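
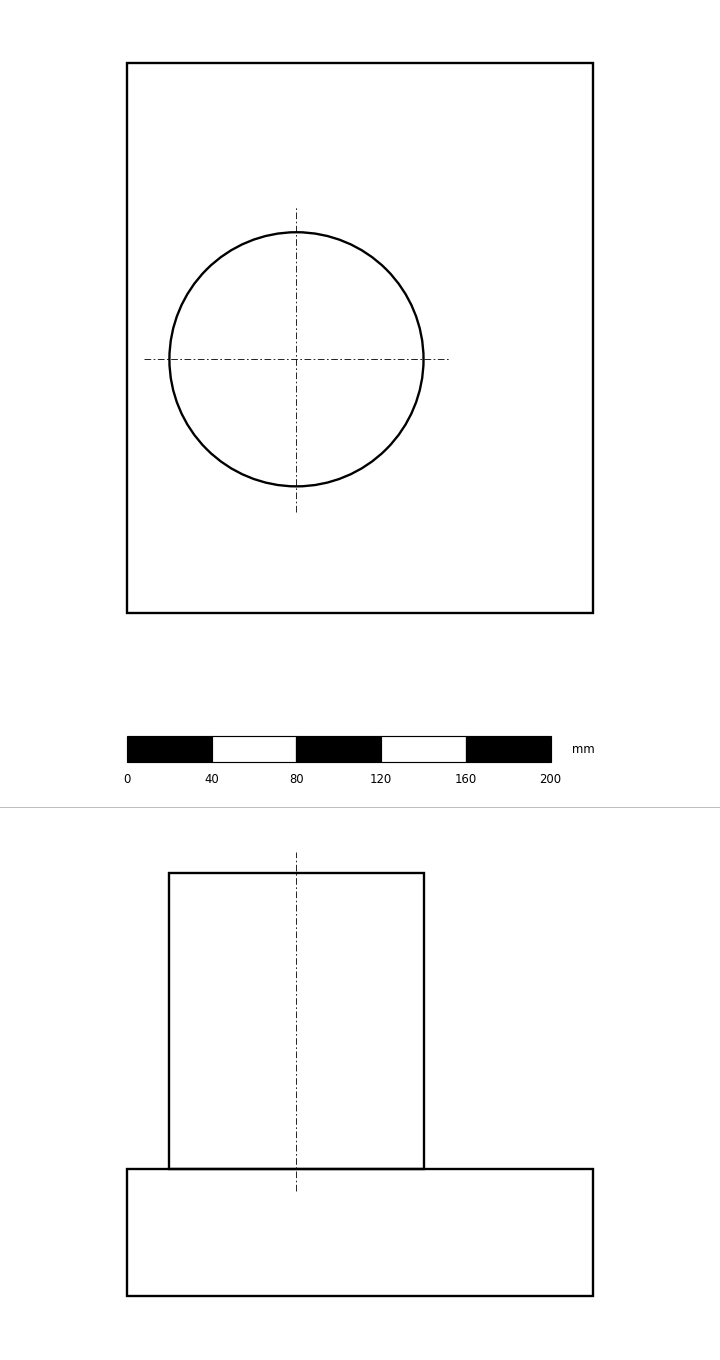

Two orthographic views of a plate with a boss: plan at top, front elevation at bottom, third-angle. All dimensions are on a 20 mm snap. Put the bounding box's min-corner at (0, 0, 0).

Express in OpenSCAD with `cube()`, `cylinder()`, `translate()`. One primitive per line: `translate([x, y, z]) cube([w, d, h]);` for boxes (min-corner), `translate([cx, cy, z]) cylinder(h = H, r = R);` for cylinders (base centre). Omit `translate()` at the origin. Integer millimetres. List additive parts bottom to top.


cube([220, 260, 60]);
translate([80, 120, 60]) cylinder(h = 140, r = 60);


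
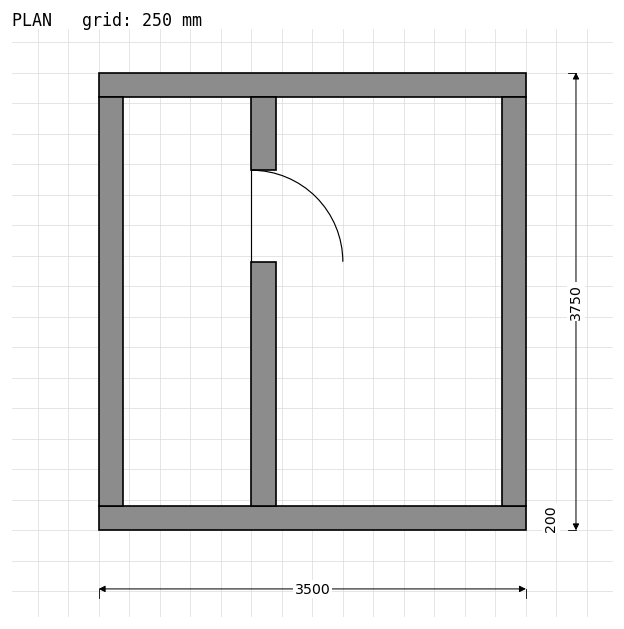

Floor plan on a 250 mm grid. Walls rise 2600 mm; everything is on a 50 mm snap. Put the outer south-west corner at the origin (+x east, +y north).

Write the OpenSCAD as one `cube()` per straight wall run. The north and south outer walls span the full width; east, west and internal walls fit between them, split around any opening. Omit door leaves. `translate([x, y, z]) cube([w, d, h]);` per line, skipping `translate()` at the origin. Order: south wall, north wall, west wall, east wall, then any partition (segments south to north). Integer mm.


cube([3500, 200, 2600]);
translate([0, 3550, 0]) cube([3500, 200, 2600]);
translate([0, 200, 0]) cube([200, 3350, 2600]);
translate([3300, 200, 0]) cube([200, 3350, 2600]);
translate([1250, 200, 0]) cube([200, 2000, 2600]);
translate([1250, 2950, 0]) cube([200, 600, 2600]);


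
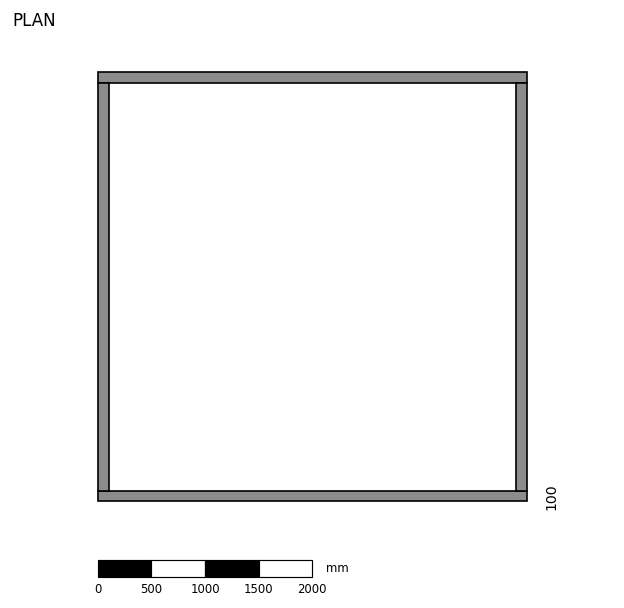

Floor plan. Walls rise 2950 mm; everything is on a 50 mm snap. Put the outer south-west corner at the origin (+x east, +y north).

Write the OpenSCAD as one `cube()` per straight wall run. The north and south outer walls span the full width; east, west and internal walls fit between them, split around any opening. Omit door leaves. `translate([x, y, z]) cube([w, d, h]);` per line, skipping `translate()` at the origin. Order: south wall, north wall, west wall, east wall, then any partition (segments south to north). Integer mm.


cube([4000, 100, 2950]);
translate([0, 3900, 0]) cube([4000, 100, 2950]);
translate([0, 100, 0]) cube([100, 3800, 2950]);
translate([3900, 100, 0]) cube([100, 3800, 2950]);


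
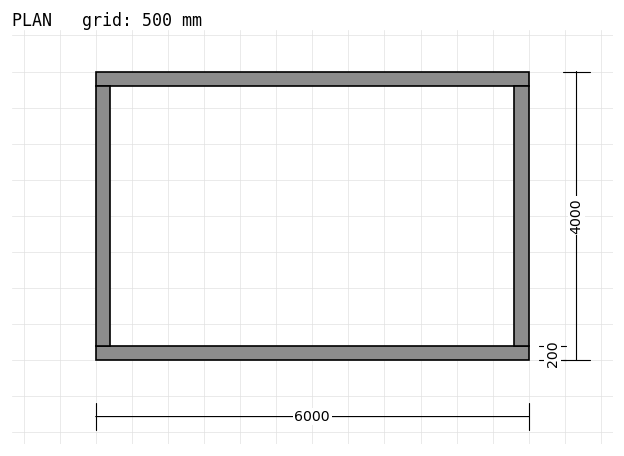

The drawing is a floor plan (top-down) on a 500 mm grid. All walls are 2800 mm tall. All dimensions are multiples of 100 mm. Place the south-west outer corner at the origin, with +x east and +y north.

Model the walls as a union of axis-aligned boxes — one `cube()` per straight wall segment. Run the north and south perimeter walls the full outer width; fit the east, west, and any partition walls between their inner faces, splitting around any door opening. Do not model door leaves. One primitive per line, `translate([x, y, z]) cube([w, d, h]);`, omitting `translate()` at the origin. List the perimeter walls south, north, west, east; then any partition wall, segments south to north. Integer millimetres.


cube([6000, 200, 2800]);
translate([0, 3800, 0]) cube([6000, 200, 2800]);
translate([0, 200, 0]) cube([200, 3600, 2800]);
translate([5800, 200, 0]) cube([200, 3600, 2800]);


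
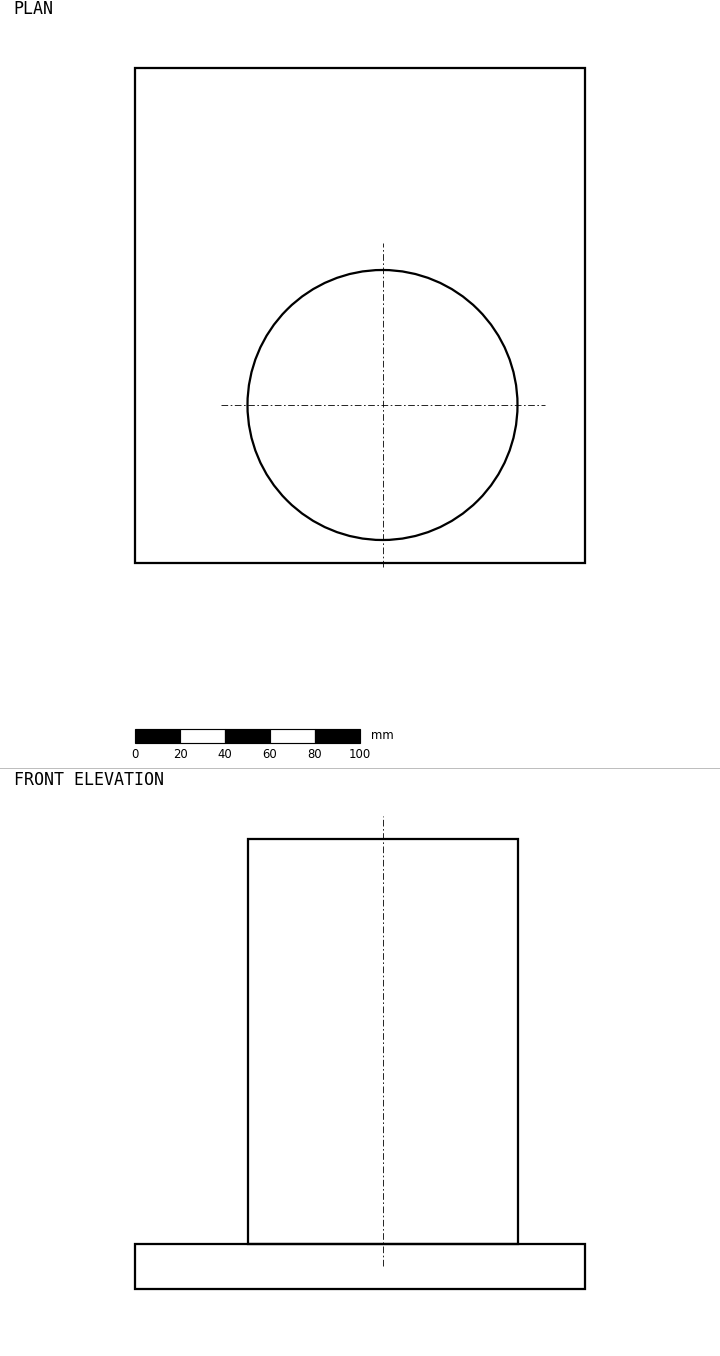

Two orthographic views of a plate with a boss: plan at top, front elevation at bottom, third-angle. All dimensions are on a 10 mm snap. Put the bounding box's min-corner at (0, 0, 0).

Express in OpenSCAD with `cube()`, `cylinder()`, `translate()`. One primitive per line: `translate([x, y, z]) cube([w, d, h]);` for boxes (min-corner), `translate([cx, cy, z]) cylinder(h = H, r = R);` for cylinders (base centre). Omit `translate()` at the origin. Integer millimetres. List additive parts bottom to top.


cube([200, 220, 20]);
translate([110, 70, 20]) cylinder(h = 180, r = 60);


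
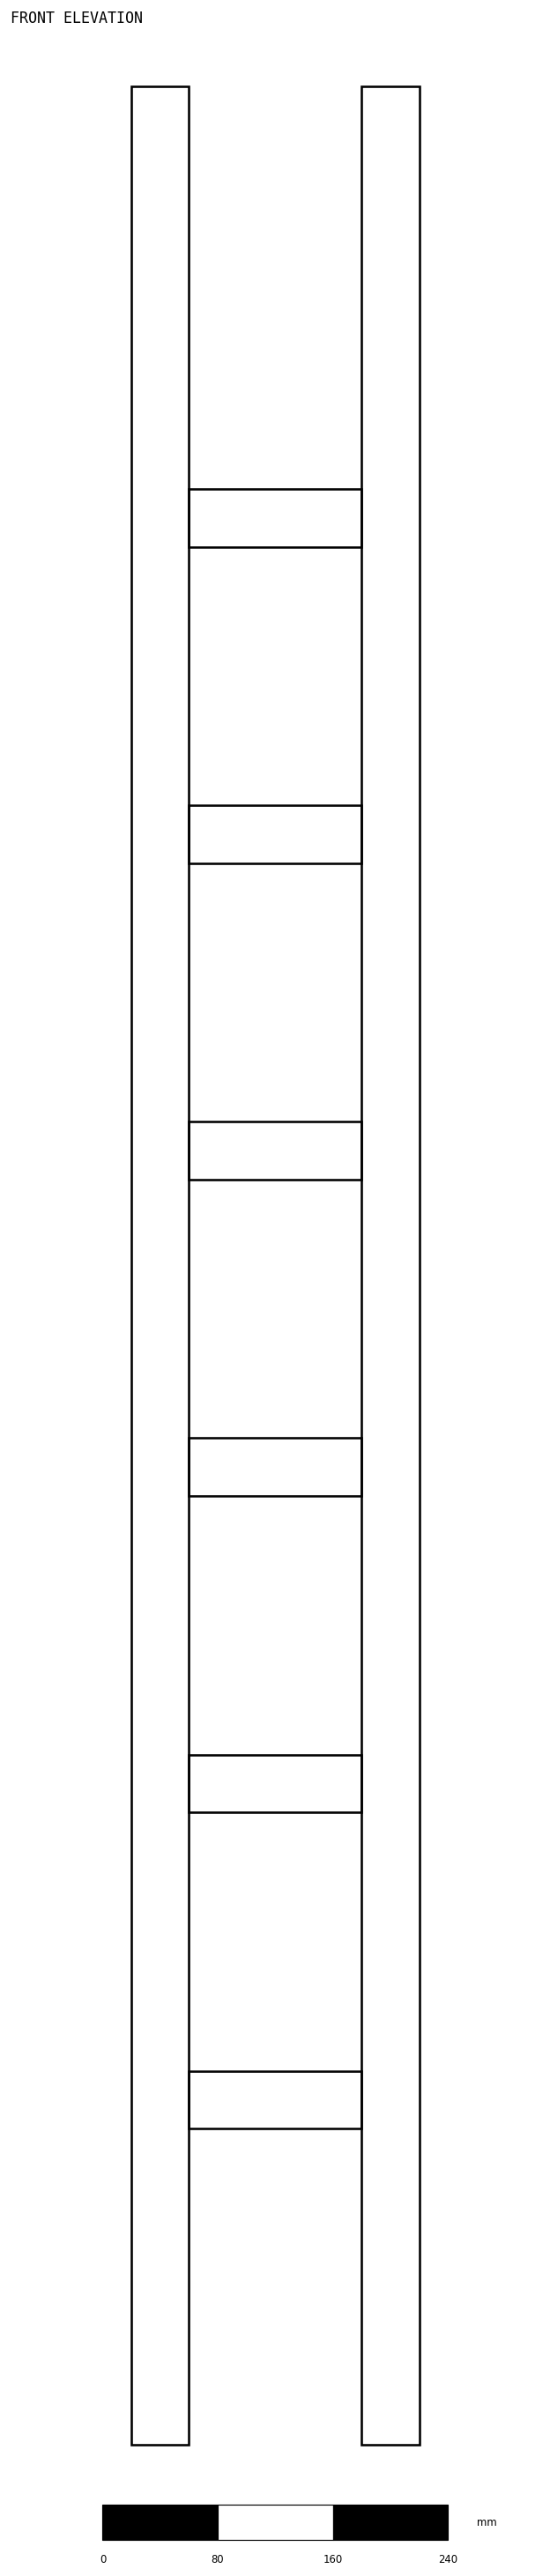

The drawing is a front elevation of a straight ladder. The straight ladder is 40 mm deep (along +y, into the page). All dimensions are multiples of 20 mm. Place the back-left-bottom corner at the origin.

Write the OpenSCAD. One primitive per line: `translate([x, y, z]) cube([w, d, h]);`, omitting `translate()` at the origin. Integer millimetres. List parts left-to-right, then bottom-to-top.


cube([40, 40, 1640]);
translate([40, 0, 220]) cube([120, 40, 40]);
translate([40, 0, 440]) cube([120, 40, 40]);
translate([40, 0, 660]) cube([120, 40, 40]);
translate([40, 0, 880]) cube([120, 40, 40]);
translate([40, 0, 1100]) cube([120, 40, 40]);
translate([40, 0, 1320]) cube([120, 40, 40]);
translate([160, 0, 0]) cube([40, 40, 1640]);


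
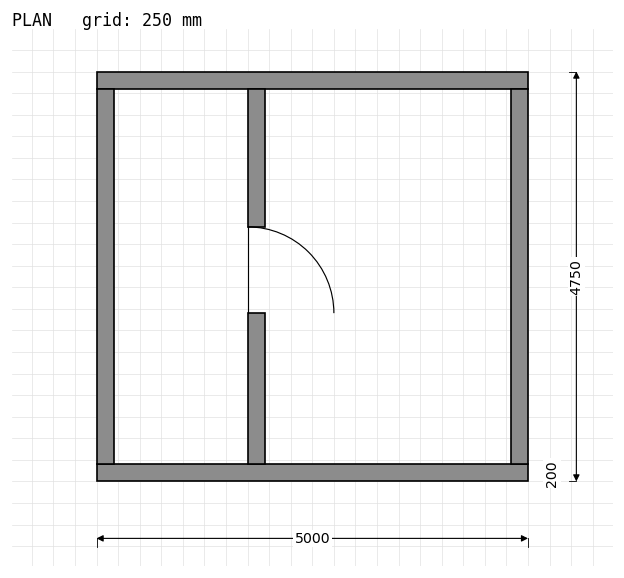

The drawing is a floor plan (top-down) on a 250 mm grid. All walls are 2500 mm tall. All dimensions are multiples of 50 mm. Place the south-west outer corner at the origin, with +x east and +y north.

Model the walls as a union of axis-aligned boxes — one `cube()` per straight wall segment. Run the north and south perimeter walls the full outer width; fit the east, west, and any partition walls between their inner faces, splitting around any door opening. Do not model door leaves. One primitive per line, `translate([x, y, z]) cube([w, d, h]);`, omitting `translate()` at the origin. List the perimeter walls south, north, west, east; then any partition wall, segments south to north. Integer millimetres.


cube([5000, 200, 2500]);
translate([0, 4550, 0]) cube([5000, 200, 2500]);
translate([0, 200, 0]) cube([200, 4350, 2500]);
translate([4800, 200, 0]) cube([200, 4350, 2500]);
translate([1750, 200, 0]) cube([200, 1750, 2500]);
translate([1750, 2950, 0]) cube([200, 1600, 2500]);


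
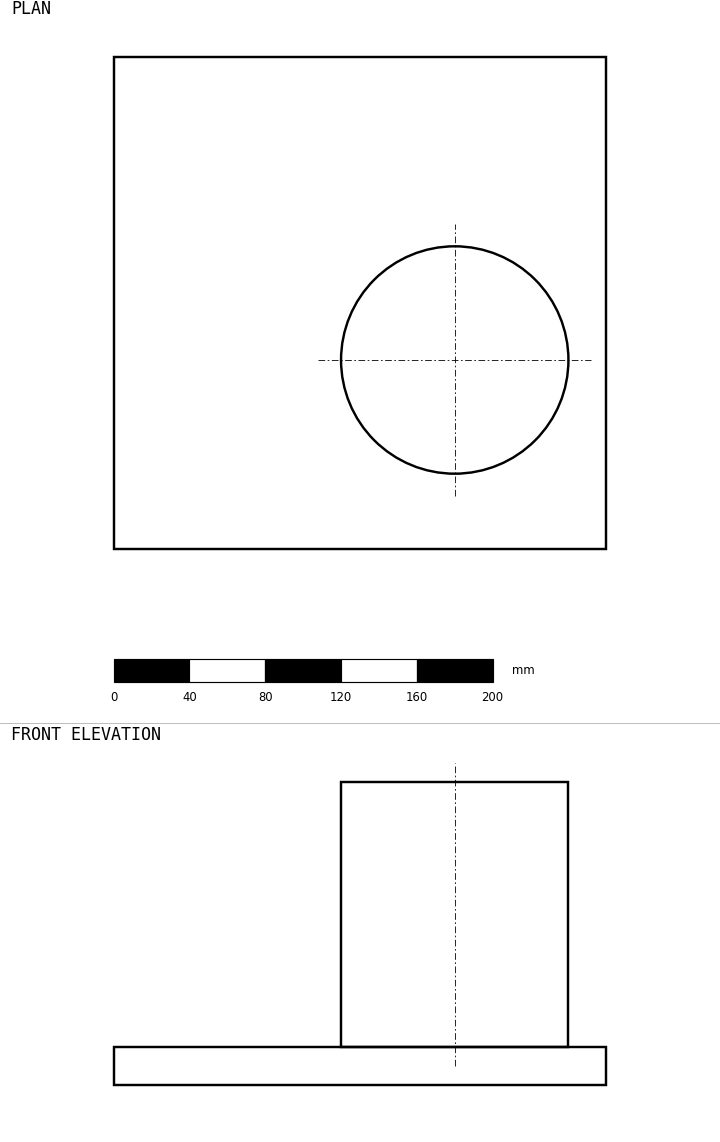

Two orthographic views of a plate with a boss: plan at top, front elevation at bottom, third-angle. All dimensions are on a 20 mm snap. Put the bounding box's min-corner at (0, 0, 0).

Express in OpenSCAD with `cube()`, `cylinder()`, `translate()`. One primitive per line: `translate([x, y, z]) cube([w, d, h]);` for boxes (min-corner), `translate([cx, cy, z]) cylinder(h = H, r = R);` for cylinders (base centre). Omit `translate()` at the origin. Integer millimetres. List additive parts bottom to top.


cube([260, 260, 20]);
translate([180, 100, 20]) cylinder(h = 140, r = 60);


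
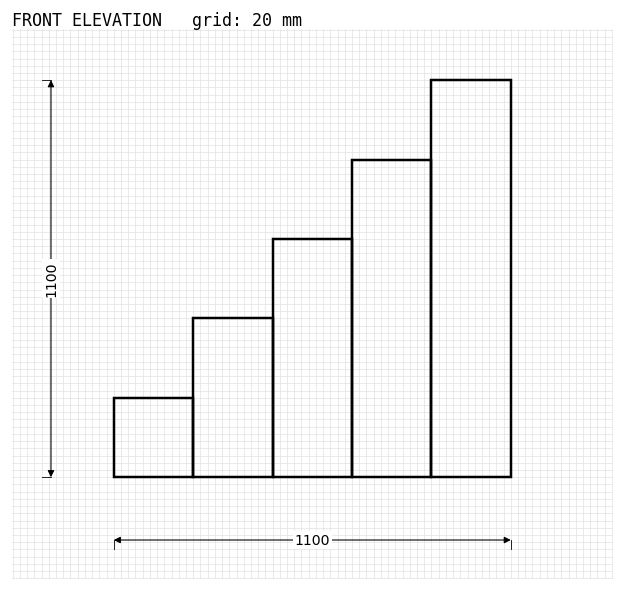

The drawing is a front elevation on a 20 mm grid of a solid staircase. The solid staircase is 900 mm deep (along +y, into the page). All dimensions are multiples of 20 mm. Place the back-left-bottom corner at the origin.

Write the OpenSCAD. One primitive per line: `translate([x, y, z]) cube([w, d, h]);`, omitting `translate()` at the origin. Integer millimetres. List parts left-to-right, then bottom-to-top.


cube([220, 900, 220]);
translate([220, 0, 0]) cube([220, 900, 440]);
translate([440, 0, 0]) cube([220, 900, 660]);
translate([660, 0, 0]) cube([220, 900, 880]);
translate([880, 0, 0]) cube([220, 900, 1100]);


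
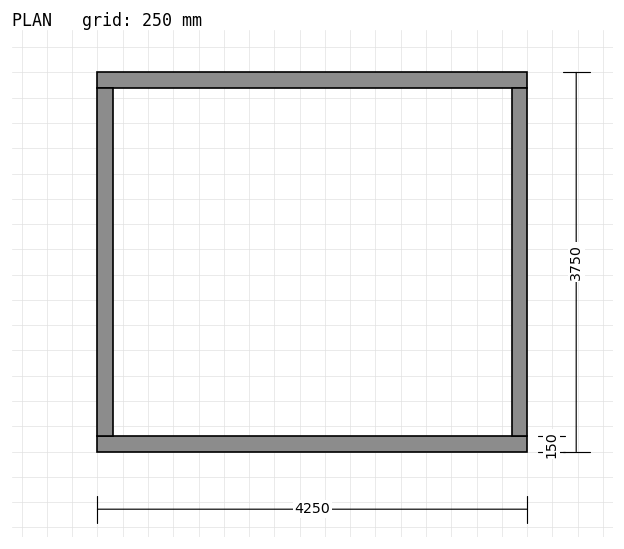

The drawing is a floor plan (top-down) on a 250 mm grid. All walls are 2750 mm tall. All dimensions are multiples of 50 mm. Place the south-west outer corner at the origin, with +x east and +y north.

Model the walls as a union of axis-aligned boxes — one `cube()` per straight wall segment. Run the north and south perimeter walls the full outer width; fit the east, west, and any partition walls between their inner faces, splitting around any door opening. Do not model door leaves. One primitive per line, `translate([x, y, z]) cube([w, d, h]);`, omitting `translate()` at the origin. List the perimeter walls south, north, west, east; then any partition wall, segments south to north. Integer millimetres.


cube([4250, 150, 2750]);
translate([0, 3600, 0]) cube([4250, 150, 2750]);
translate([0, 150, 0]) cube([150, 3450, 2750]);
translate([4100, 150, 0]) cube([150, 3450, 2750]);


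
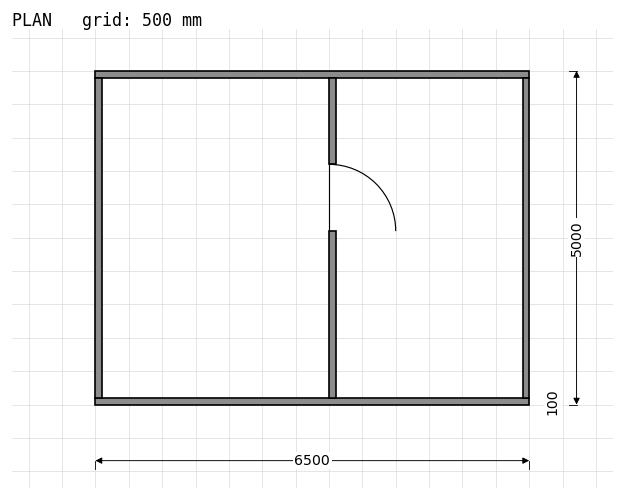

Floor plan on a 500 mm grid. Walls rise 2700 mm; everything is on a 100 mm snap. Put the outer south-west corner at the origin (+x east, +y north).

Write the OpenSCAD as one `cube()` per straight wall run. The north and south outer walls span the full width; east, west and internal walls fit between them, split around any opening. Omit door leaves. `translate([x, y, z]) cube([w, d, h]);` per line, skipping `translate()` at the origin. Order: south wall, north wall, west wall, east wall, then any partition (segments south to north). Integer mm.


cube([6500, 100, 2700]);
translate([0, 4900, 0]) cube([6500, 100, 2700]);
translate([0, 100, 0]) cube([100, 4800, 2700]);
translate([6400, 100, 0]) cube([100, 4800, 2700]);
translate([3500, 100, 0]) cube([100, 2500, 2700]);
translate([3500, 3600, 0]) cube([100, 1300, 2700]);


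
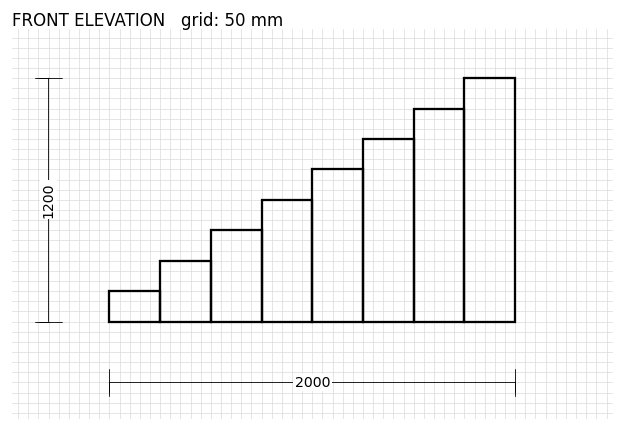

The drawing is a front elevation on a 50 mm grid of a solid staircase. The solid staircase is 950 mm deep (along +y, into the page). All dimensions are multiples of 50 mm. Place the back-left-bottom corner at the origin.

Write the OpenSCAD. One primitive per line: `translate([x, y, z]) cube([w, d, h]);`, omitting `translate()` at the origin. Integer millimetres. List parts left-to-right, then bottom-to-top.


cube([250, 950, 150]);
translate([250, 0, 0]) cube([250, 950, 300]);
translate([500, 0, 0]) cube([250, 950, 450]);
translate([750, 0, 0]) cube([250, 950, 600]);
translate([1000, 0, 0]) cube([250, 950, 750]);
translate([1250, 0, 0]) cube([250, 950, 900]);
translate([1500, 0, 0]) cube([250, 950, 1050]);
translate([1750, 0, 0]) cube([250, 950, 1200]);


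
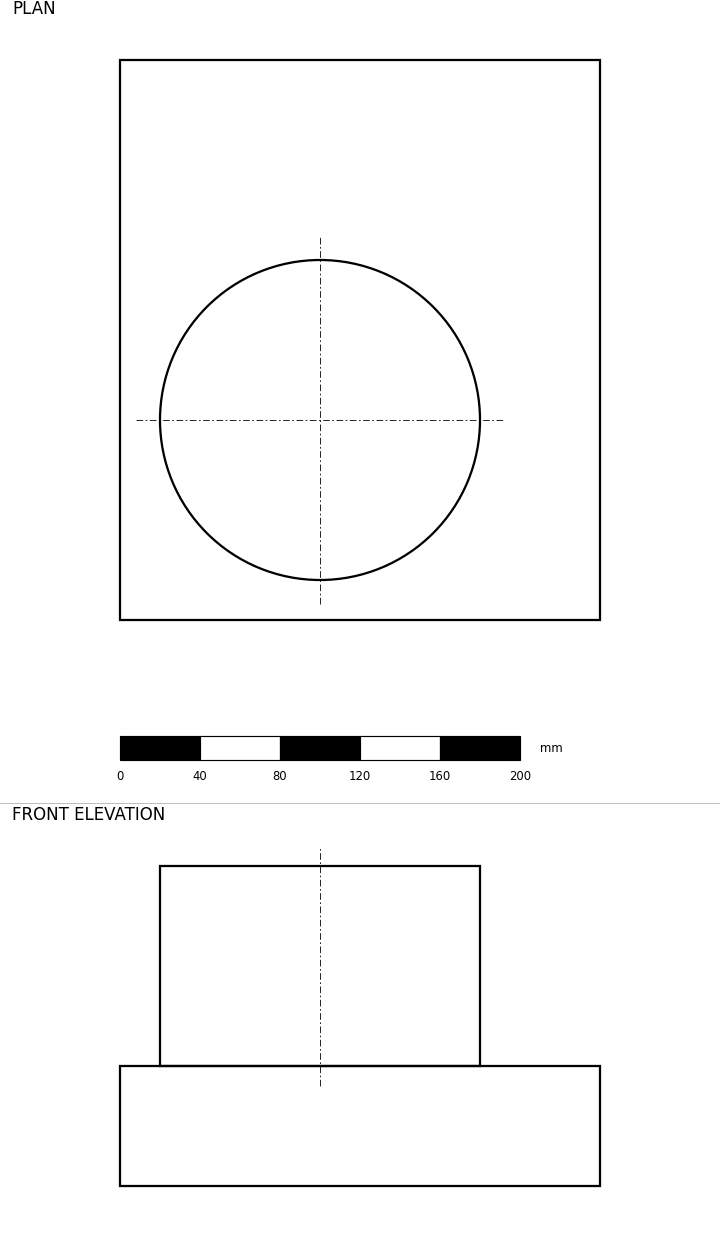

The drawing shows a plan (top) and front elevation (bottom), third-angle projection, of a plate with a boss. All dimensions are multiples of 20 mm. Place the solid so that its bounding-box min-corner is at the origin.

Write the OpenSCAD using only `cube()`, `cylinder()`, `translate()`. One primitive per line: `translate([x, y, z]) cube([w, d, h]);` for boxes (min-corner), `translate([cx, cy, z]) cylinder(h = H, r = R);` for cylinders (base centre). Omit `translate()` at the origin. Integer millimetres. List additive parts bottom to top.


cube([240, 280, 60]);
translate([100, 100, 60]) cylinder(h = 100, r = 80);


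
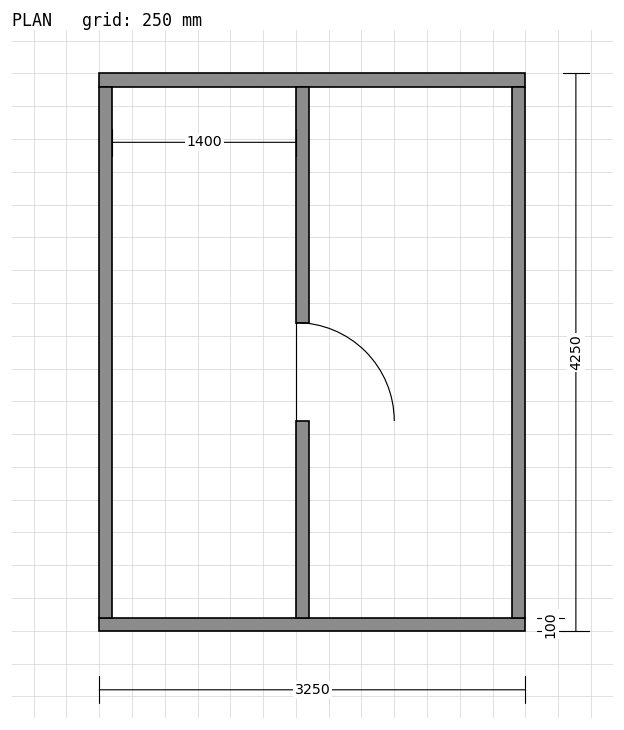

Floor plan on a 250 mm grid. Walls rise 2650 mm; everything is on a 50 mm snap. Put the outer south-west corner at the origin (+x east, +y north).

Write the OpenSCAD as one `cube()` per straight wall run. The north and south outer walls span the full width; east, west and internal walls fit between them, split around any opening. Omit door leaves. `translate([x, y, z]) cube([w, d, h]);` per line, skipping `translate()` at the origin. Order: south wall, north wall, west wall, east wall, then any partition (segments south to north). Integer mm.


cube([3250, 100, 2650]);
translate([0, 4150, 0]) cube([3250, 100, 2650]);
translate([0, 100, 0]) cube([100, 4050, 2650]);
translate([3150, 100, 0]) cube([100, 4050, 2650]);
translate([1500, 100, 0]) cube([100, 1500, 2650]);
translate([1500, 2350, 0]) cube([100, 1800, 2650]);


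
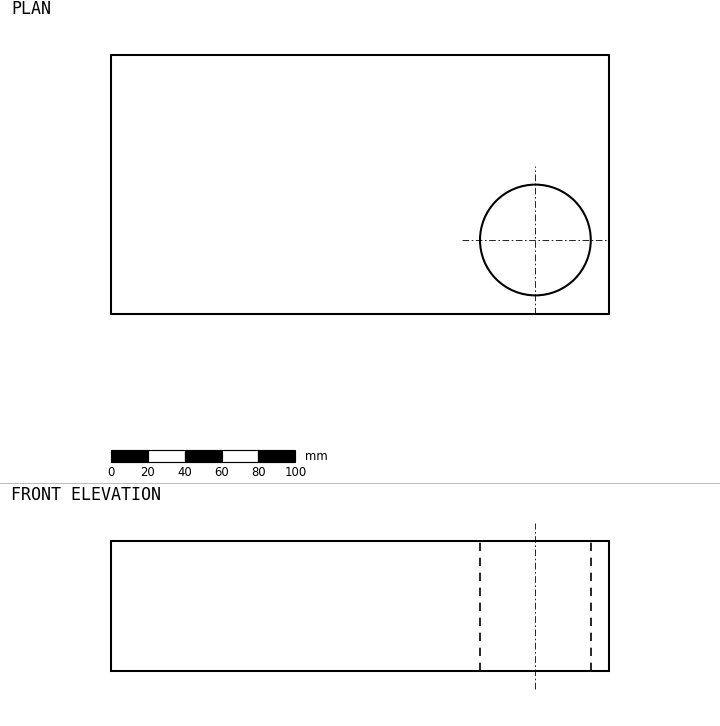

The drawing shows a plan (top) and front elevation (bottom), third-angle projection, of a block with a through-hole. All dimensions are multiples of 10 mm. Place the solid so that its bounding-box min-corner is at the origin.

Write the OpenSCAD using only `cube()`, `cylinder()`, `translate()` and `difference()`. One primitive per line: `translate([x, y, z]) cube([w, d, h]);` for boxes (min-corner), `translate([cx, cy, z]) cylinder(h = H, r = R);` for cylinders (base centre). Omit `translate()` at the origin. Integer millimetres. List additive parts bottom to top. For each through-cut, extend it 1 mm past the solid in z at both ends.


difference() {
  cube([270, 140, 70]);
  translate([230, 40, -1]) cylinder(h = 72, r = 30);
}


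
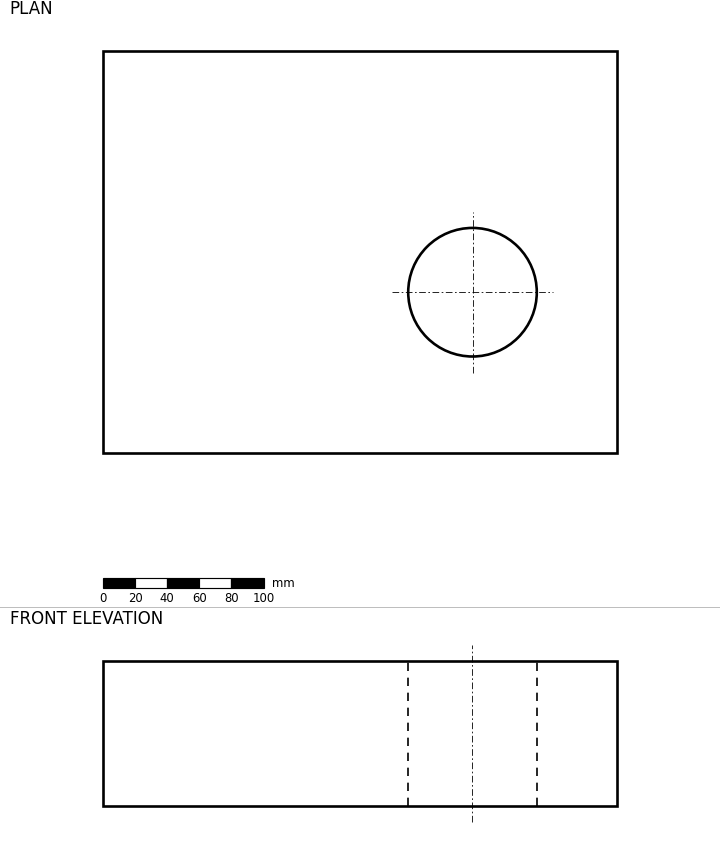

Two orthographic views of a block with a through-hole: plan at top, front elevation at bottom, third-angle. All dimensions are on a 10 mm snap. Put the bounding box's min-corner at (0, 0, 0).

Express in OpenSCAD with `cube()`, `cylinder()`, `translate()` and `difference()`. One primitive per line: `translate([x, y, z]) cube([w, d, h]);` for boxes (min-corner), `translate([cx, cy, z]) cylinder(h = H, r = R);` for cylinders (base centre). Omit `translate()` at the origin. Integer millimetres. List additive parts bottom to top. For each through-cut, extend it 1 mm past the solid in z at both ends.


difference() {
  cube([320, 250, 90]);
  translate([230, 100, -1]) cylinder(h = 92, r = 40);
}


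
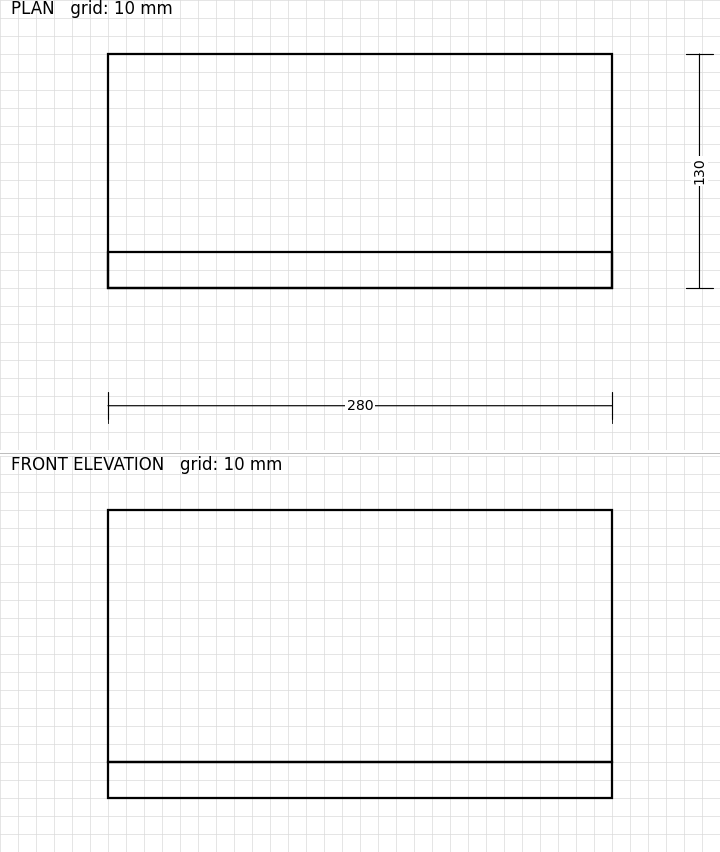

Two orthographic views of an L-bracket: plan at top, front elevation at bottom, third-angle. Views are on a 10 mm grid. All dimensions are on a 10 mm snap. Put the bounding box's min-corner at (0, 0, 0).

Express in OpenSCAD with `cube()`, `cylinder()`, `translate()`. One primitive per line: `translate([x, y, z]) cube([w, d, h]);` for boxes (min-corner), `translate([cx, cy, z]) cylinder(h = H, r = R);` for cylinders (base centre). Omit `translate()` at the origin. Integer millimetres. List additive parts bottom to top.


cube([280, 130, 20]);
translate([0, 0, 20]) cube([280, 20, 140]);


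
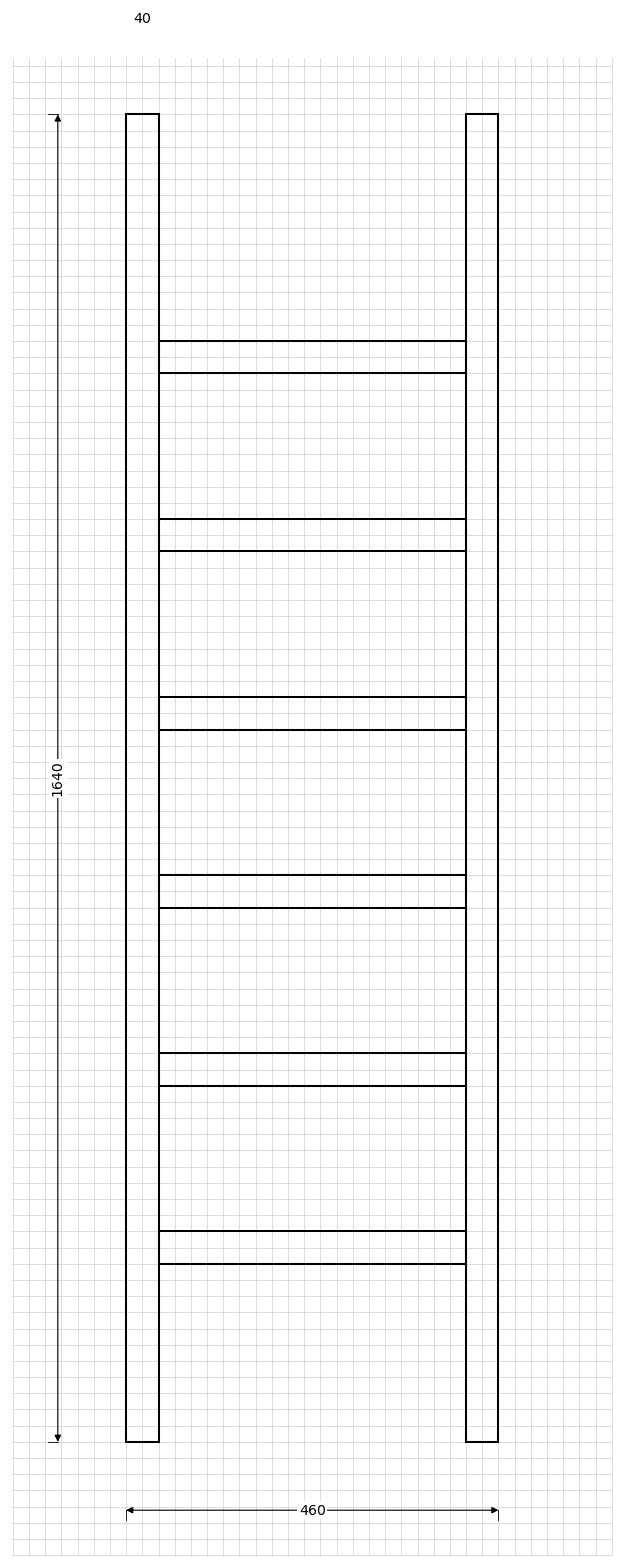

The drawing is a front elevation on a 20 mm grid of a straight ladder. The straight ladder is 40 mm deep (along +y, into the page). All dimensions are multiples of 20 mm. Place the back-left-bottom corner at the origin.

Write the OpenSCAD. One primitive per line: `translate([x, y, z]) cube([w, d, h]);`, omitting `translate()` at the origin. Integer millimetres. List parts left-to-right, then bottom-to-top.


cube([40, 40, 1640]);
translate([40, 0, 220]) cube([380, 40, 40]);
translate([40, 0, 440]) cube([380, 40, 40]);
translate([40, 0, 660]) cube([380, 40, 40]);
translate([40, 0, 880]) cube([380, 40, 40]);
translate([40, 0, 1100]) cube([380, 40, 40]);
translate([40, 0, 1320]) cube([380, 40, 40]);
translate([420, 0, 0]) cube([40, 40, 1640]);


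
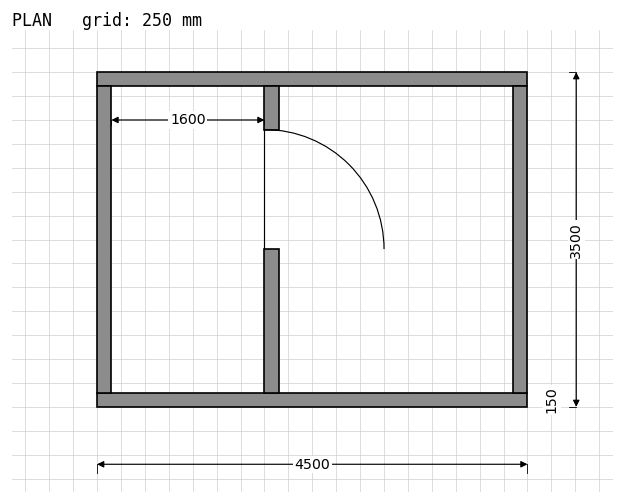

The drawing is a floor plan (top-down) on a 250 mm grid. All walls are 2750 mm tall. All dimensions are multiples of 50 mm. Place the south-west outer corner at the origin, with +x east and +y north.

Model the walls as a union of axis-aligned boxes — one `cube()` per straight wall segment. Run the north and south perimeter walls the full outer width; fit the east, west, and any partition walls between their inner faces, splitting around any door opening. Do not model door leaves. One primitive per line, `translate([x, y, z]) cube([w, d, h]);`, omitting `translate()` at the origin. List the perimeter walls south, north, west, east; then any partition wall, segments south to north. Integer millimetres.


cube([4500, 150, 2750]);
translate([0, 3350, 0]) cube([4500, 150, 2750]);
translate([0, 150, 0]) cube([150, 3200, 2750]);
translate([4350, 150, 0]) cube([150, 3200, 2750]);
translate([1750, 150, 0]) cube([150, 1500, 2750]);
translate([1750, 2900, 0]) cube([150, 450, 2750]);


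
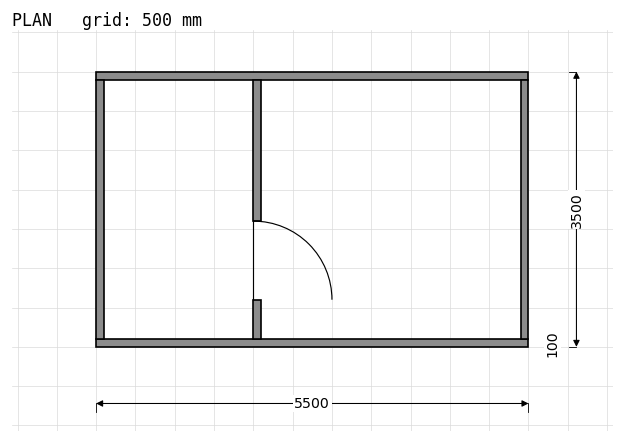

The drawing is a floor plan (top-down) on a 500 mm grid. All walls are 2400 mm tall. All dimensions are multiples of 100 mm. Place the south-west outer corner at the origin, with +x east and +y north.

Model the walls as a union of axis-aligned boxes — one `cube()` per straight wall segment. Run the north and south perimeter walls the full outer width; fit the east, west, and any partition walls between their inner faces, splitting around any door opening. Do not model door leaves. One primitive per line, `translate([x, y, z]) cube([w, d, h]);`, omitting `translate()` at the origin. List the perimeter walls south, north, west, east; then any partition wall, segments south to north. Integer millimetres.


cube([5500, 100, 2400]);
translate([0, 3400, 0]) cube([5500, 100, 2400]);
translate([0, 100, 0]) cube([100, 3300, 2400]);
translate([5400, 100, 0]) cube([100, 3300, 2400]);
translate([2000, 100, 0]) cube([100, 500, 2400]);
translate([2000, 1600, 0]) cube([100, 1800, 2400]);


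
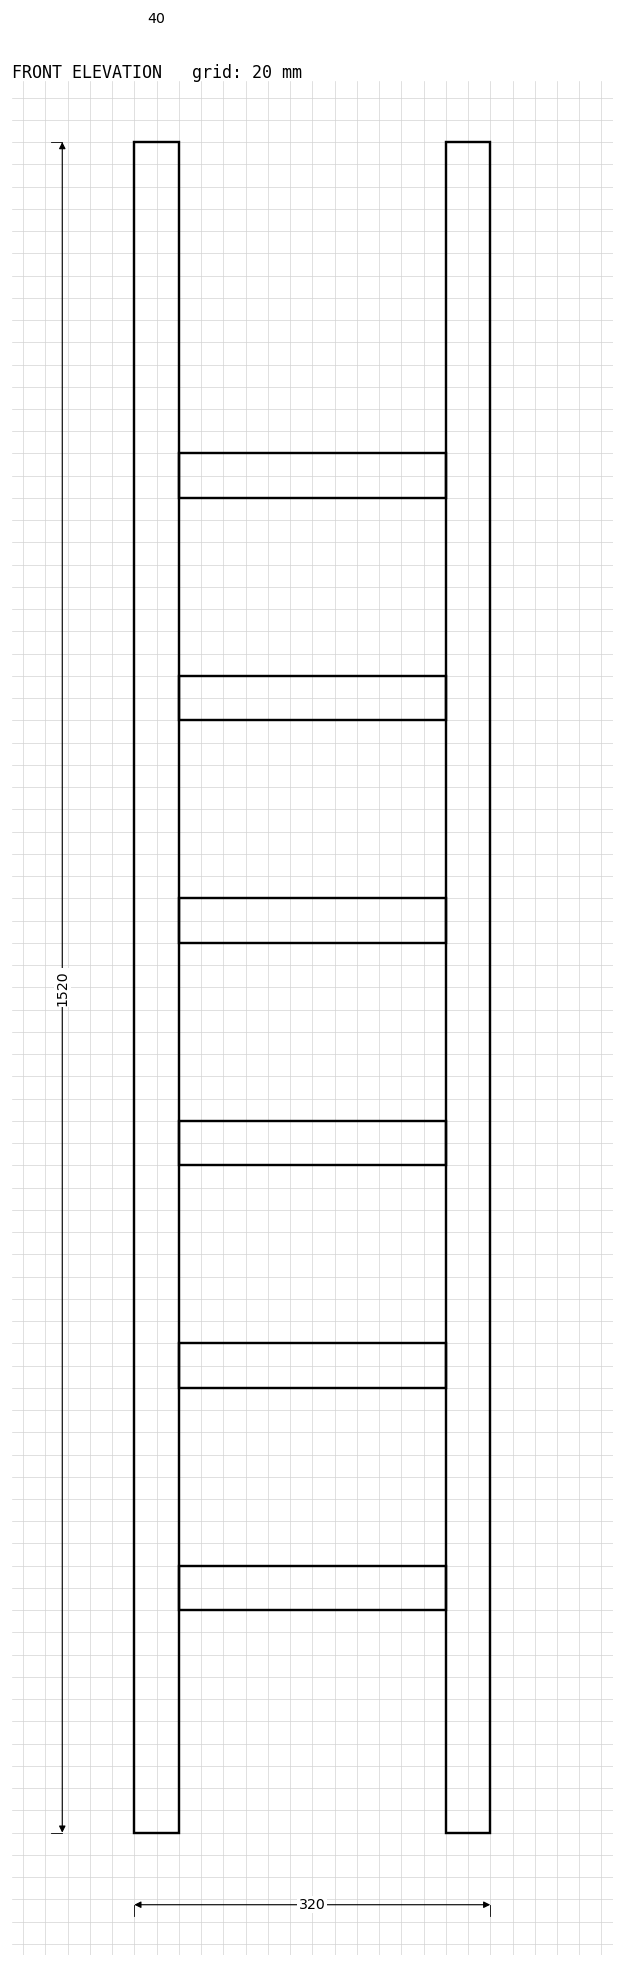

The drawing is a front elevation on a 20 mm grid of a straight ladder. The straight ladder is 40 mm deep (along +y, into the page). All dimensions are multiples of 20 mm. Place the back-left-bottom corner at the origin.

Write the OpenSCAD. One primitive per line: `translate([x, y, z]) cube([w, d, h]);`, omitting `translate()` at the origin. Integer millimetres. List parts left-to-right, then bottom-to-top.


cube([40, 40, 1520]);
translate([40, 0, 200]) cube([240, 40, 40]);
translate([40, 0, 400]) cube([240, 40, 40]);
translate([40, 0, 600]) cube([240, 40, 40]);
translate([40, 0, 800]) cube([240, 40, 40]);
translate([40, 0, 1000]) cube([240, 40, 40]);
translate([40, 0, 1200]) cube([240, 40, 40]);
translate([280, 0, 0]) cube([40, 40, 1520]);


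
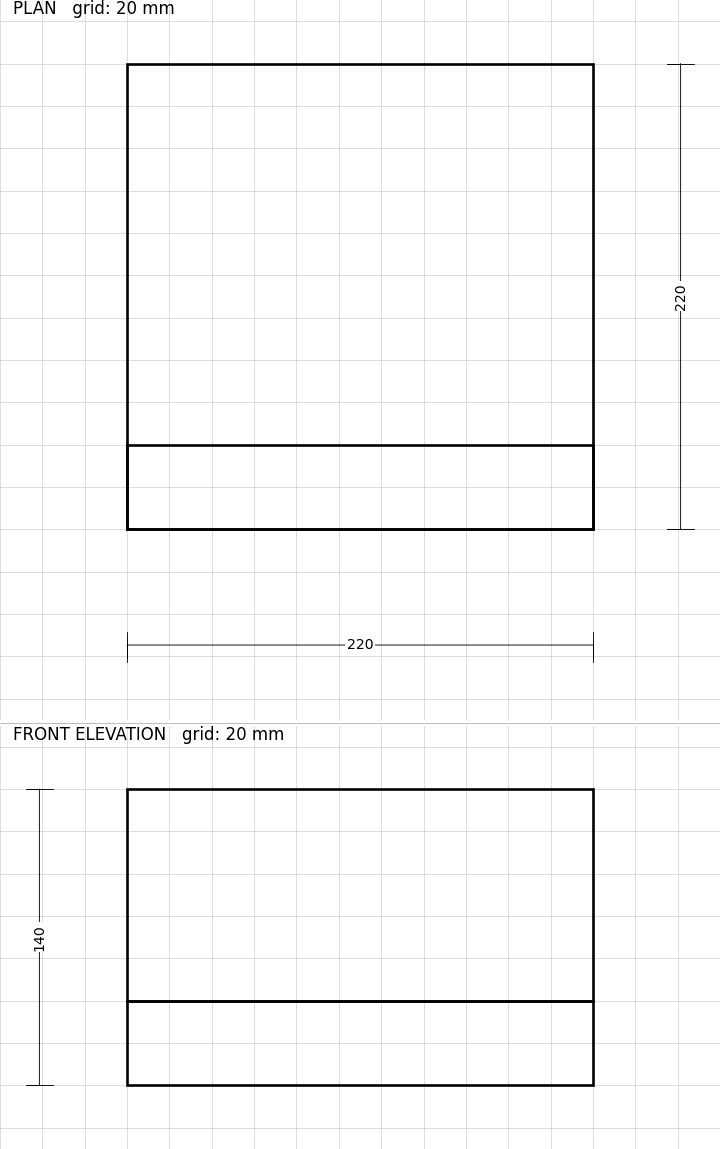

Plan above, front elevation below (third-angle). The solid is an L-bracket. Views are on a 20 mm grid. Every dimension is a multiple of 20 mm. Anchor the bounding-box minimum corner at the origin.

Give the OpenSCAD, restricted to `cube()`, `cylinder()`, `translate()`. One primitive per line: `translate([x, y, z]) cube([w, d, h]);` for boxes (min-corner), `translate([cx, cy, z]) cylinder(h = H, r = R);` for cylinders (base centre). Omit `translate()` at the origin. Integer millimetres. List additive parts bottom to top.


cube([220, 220, 40]);
translate([0, 0, 40]) cube([220, 40, 100]);


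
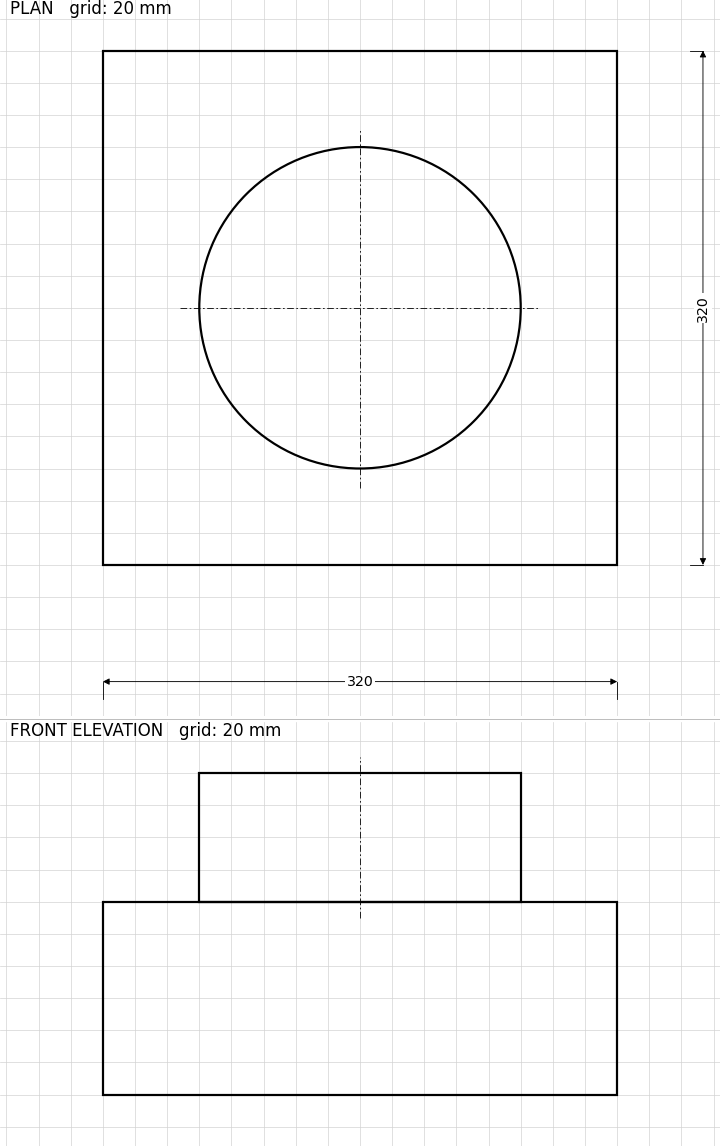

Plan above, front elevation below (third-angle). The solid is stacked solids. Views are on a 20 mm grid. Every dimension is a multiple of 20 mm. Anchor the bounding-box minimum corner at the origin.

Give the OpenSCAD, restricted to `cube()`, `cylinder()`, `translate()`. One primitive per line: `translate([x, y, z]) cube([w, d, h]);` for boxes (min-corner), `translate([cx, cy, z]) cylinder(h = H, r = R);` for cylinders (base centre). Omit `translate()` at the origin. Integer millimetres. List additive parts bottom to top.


cube([320, 320, 120]);
translate([160, 160, 120]) cylinder(h = 80, r = 100);


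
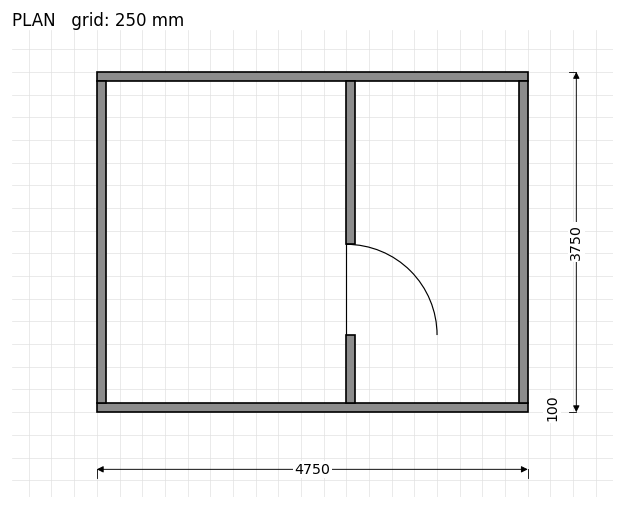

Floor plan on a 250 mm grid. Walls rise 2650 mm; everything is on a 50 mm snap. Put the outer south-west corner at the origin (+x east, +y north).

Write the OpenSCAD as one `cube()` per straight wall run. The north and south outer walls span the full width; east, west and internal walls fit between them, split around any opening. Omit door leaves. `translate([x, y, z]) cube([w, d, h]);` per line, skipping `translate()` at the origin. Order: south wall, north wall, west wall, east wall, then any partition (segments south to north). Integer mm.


cube([4750, 100, 2650]);
translate([0, 3650, 0]) cube([4750, 100, 2650]);
translate([0, 100, 0]) cube([100, 3550, 2650]);
translate([4650, 100, 0]) cube([100, 3550, 2650]);
translate([2750, 100, 0]) cube([100, 750, 2650]);
translate([2750, 1850, 0]) cube([100, 1800, 2650]);


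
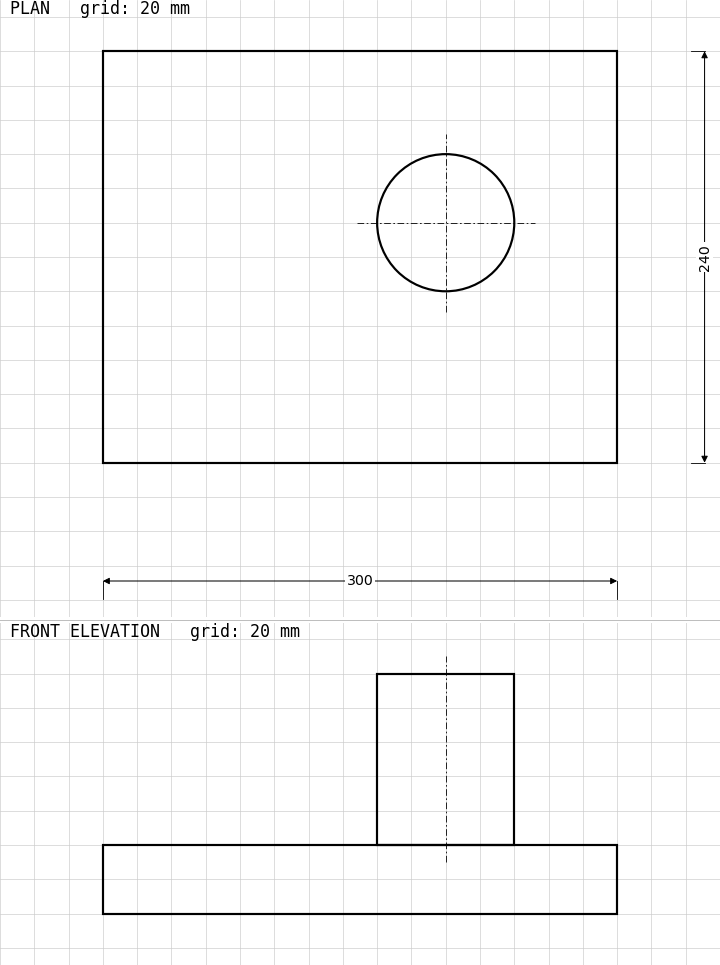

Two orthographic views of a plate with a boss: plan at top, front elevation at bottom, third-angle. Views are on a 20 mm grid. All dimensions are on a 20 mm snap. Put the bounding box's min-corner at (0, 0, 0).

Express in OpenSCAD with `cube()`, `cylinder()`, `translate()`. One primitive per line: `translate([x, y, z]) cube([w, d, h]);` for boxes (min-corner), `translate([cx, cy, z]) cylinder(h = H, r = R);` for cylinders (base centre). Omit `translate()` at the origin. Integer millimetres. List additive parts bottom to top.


cube([300, 240, 40]);
translate([200, 140, 40]) cylinder(h = 100, r = 40);


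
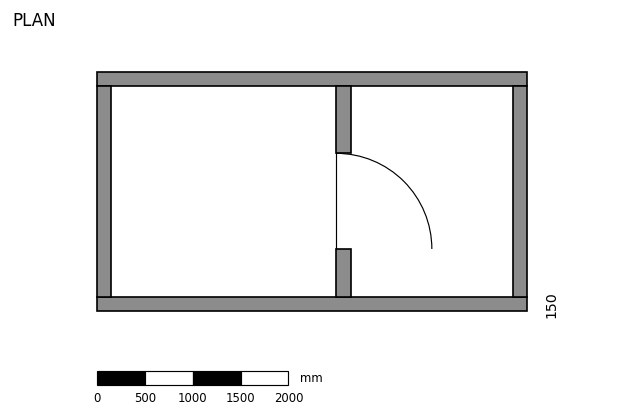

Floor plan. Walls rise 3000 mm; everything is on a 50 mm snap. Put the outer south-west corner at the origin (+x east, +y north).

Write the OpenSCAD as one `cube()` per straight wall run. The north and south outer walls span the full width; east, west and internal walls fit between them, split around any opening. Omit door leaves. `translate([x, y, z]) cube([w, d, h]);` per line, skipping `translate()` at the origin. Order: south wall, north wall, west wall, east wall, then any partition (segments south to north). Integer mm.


cube([4500, 150, 3000]);
translate([0, 2350, 0]) cube([4500, 150, 3000]);
translate([0, 150, 0]) cube([150, 2200, 3000]);
translate([4350, 150, 0]) cube([150, 2200, 3000]);
translate([2500, 150, 0]) cube([150, 500, 3000]);
translate([2500, 1650, 0]) cube([150, 700, 3000]);


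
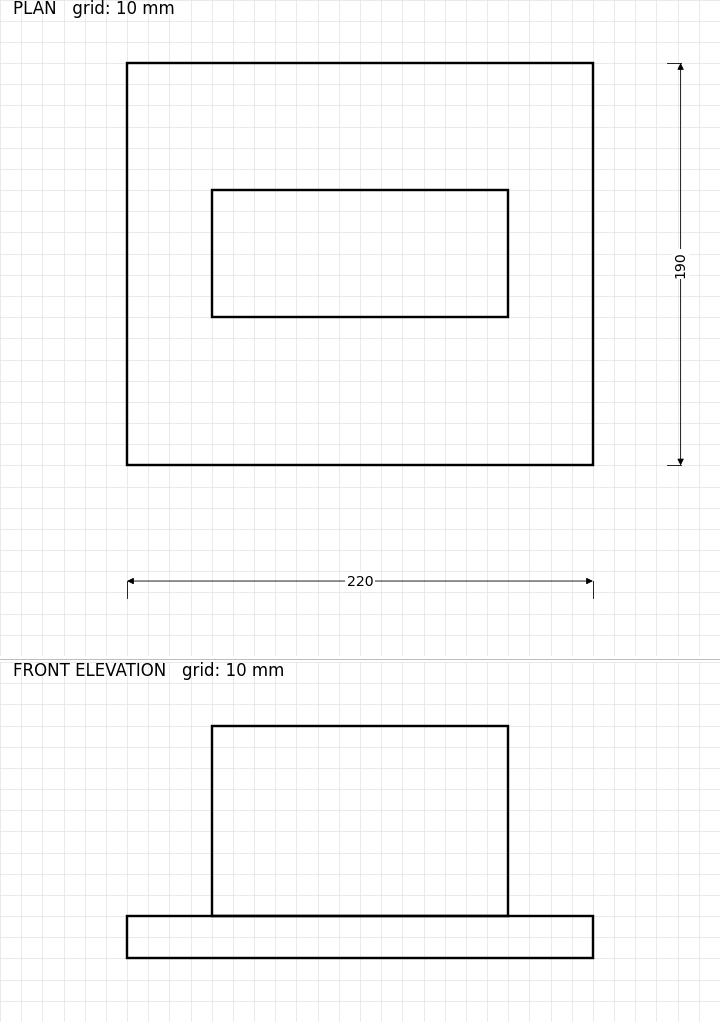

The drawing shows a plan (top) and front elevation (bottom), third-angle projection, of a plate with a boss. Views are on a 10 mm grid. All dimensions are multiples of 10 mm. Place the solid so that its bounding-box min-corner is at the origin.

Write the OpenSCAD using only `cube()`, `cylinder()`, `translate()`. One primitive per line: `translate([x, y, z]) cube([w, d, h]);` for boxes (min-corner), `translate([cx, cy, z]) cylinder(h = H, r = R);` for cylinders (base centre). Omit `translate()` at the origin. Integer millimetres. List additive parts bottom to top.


cube([220, 190, 20]);
translate([40, 70, 20]) cube([140, 60, 90]);


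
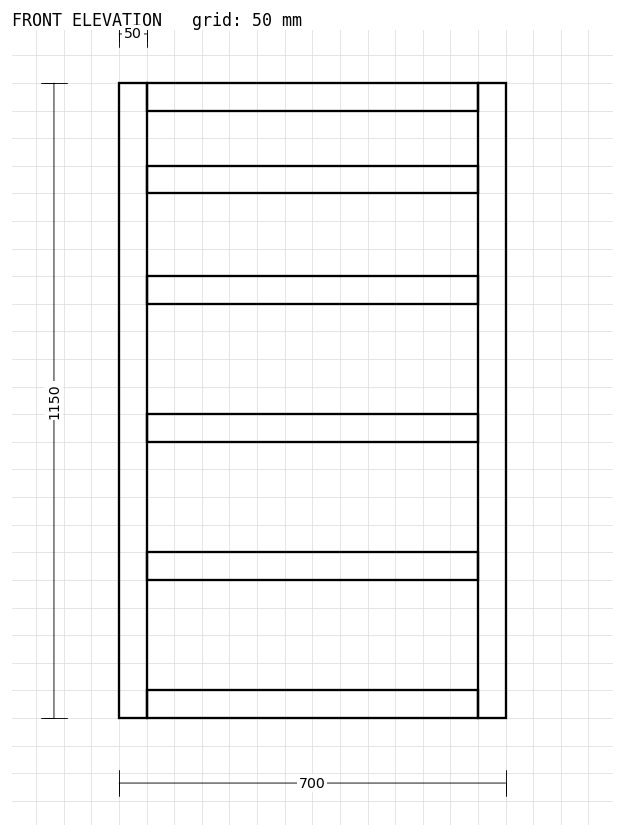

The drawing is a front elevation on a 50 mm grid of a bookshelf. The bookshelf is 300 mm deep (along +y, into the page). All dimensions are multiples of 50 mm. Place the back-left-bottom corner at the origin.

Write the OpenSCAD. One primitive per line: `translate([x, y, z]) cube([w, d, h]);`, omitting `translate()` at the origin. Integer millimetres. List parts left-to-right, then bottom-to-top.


cube([50, 300, 1150]);
translate([50, 0, 0]) cube([600, 300, 50]);
translate([50, 0, 250]) cube([600, 300, 50]);
translate([50, 0, 500]) cube([600, 300, 50]);
translate([50, 0, 750]) cube([600, 300, 50]);
translate([50, 0, 950]) cube([600, 300, 50]);
translate([50, 0, 1100]) cube([600, 300, 50]);
translate([650, 0, 0]) cube([50, 300, 1150]);


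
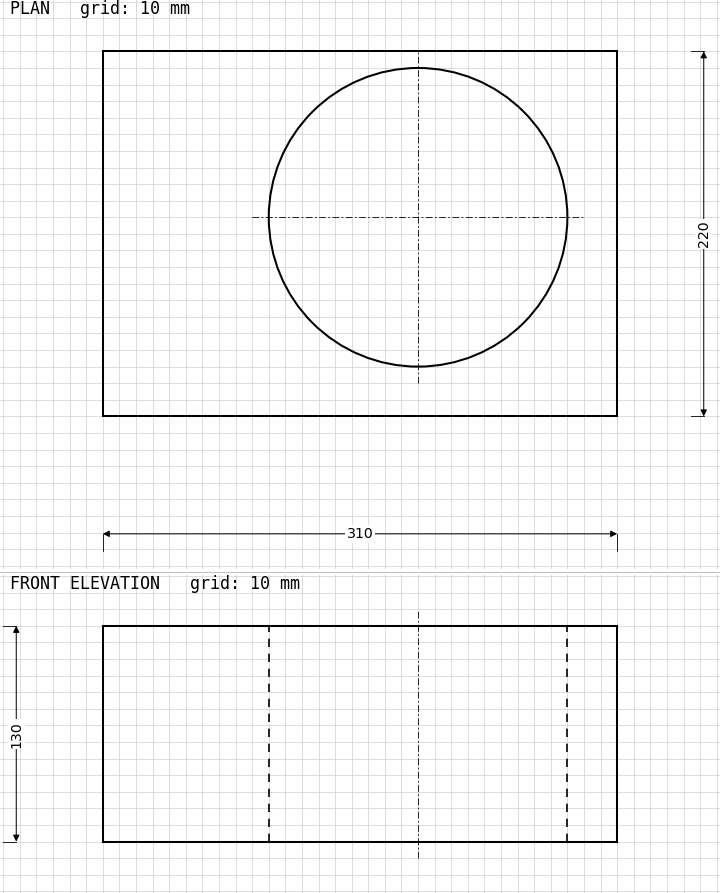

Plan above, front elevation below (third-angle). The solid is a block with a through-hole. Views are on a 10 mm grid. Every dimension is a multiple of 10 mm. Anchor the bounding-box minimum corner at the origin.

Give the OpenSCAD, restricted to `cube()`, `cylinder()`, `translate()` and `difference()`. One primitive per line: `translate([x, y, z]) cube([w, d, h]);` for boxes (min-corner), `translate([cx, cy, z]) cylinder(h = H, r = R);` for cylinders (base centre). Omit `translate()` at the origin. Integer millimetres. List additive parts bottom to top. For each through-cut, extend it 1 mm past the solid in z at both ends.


difference() {
  cube([310, 220, 130]);
  translate([190, 120, -1]) cylinder(h = 132, r = 90);
}


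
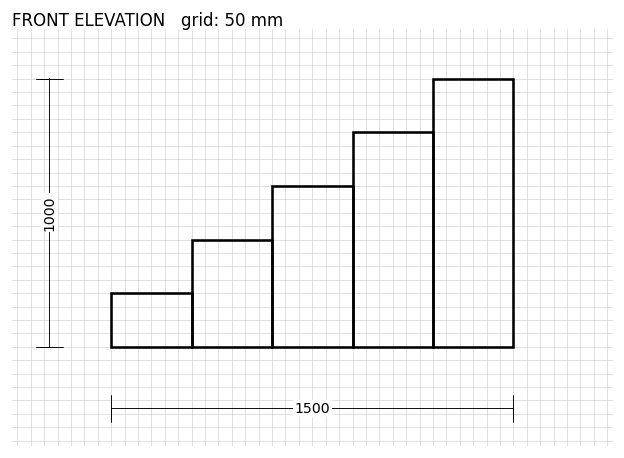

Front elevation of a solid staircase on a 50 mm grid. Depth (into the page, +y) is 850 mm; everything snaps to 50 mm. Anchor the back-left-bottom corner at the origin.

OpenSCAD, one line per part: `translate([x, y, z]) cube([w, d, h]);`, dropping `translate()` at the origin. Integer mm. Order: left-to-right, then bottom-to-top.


cube([300, 850, 200]);
translate([300, 0, 0]) cube([300, 850, 400]);
translate([600, 0, 0]) cube([300, 850, 600]);
translate([900, 0, 0]) cube([300, 850, 800]);
translate([1200, 0, 0]) cube([300, 850, 1000]);


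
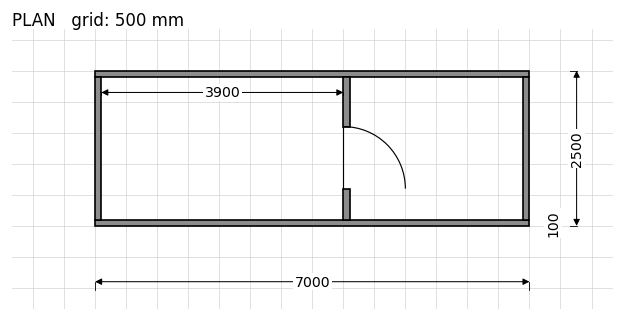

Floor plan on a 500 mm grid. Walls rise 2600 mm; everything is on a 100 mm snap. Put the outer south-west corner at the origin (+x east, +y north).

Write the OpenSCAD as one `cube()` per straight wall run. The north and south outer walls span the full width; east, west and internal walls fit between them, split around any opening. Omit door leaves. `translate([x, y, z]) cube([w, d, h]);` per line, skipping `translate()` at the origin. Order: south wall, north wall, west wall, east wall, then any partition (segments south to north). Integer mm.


cube([7000, 100, 2600]);
translate([0, 2400, 0]) cube([7000, 100, 2600]);
translate([0, 100, 0]) cube([100, 2300, 2600]);
translate([6900, 100, 0]) cube([100, 2300, 2600]);
translate([4000, 100, 0]) cube([100, 500, 2600]);
translate([4000, 1600, 0]) cube([100, 800, 2600]);


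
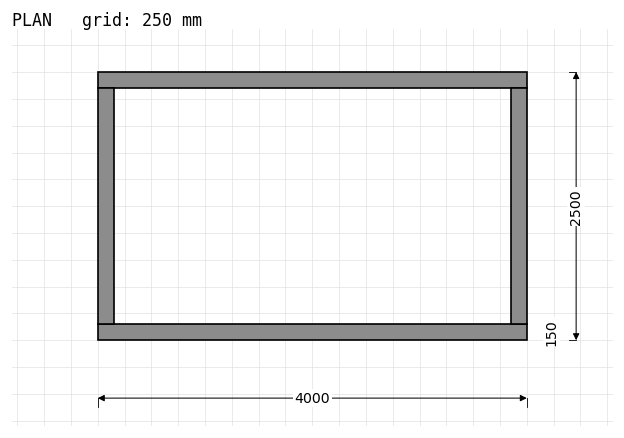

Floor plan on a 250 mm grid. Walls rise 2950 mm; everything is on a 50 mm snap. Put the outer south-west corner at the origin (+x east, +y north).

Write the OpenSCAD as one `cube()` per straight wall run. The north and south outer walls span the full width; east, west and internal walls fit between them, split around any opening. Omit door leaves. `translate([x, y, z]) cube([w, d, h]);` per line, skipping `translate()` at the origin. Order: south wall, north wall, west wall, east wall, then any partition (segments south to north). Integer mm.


cube([4000, 150, 2950]);
translate([0, 2350, 0]) cube([4000, 150, 2950]);
translate([0, 150, 0]) cube([150, 2200, 2950]);
translate([3850, 150, 0]) cube([150, 2200, 2950]);


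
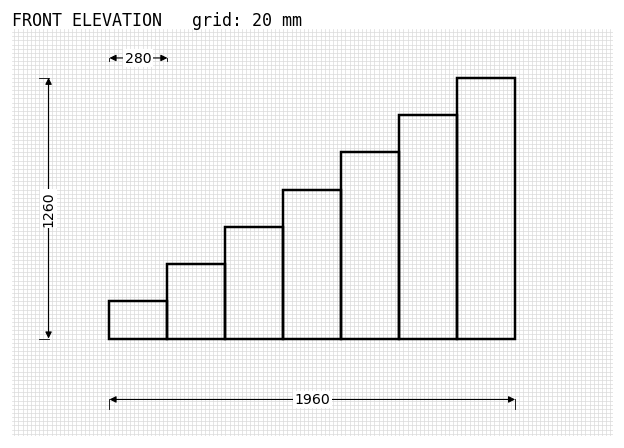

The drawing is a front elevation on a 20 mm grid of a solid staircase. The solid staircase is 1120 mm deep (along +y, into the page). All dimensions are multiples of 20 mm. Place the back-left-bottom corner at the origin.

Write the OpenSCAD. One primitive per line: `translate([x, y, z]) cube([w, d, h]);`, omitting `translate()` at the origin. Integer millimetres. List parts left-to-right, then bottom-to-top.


cube([280, 1120, 180]);
translate([280, 0, 0]) cube([280, 1120, 360]);
translate([560, 0, 0]) cube([280, 1120, 540]);
translate([840, 0, 0]) cube([280, 1120, 720]);
translate([1120, 0, 0]) cube([280, 1120, 900]);
translate([1400, 0, 0]) cube([280, 1120, 1080]);
translate([1680, 0, 0]) cube([280, 1120, 1260]);


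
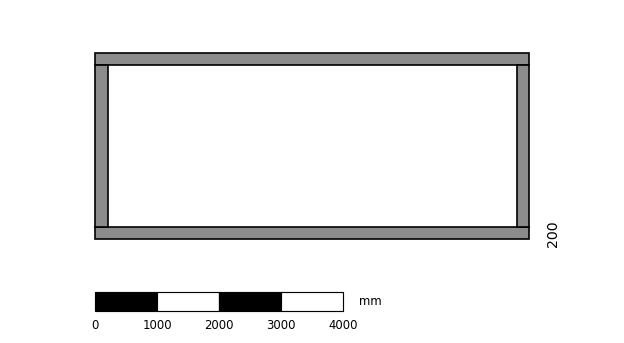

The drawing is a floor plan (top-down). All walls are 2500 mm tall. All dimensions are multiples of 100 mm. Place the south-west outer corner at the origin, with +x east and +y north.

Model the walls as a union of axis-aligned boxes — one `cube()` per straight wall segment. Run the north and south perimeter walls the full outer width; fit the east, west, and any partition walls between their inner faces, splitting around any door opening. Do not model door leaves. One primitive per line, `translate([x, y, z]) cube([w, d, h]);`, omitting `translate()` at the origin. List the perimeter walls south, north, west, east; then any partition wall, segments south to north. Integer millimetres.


cube([7000, 200, 2500]);
translate([0, 2800, 0]) cube([7000, 200, 2500]);
translate([0, 200, 0]) cube([200, 2600, 2500]);
translate([6800, 200, 0]) cube([200, 2600, 2500]);


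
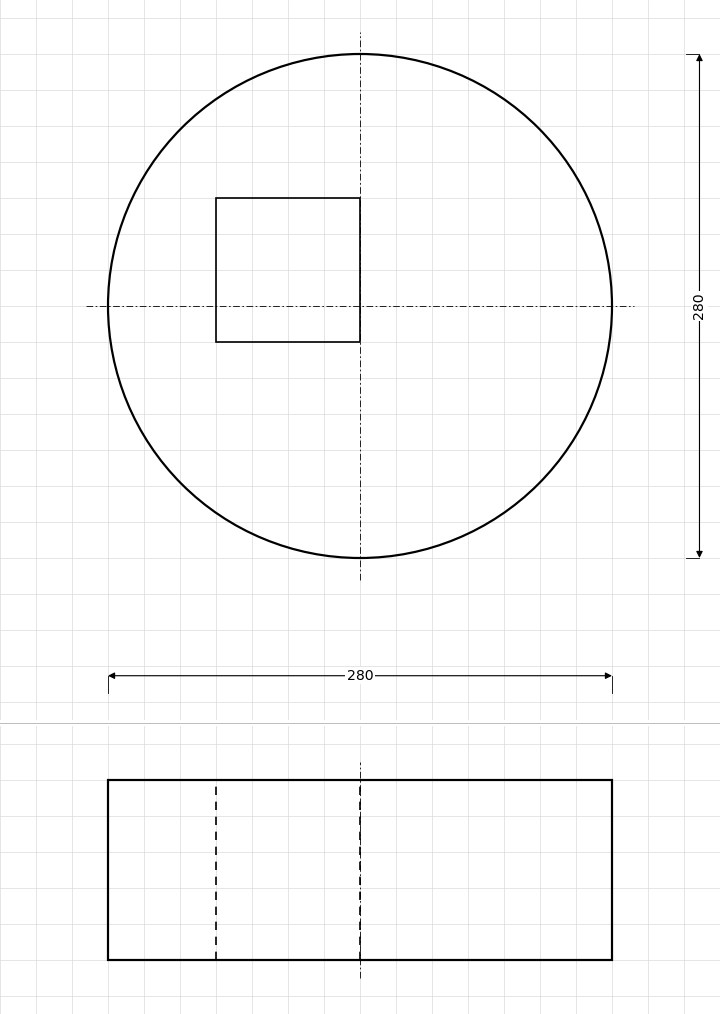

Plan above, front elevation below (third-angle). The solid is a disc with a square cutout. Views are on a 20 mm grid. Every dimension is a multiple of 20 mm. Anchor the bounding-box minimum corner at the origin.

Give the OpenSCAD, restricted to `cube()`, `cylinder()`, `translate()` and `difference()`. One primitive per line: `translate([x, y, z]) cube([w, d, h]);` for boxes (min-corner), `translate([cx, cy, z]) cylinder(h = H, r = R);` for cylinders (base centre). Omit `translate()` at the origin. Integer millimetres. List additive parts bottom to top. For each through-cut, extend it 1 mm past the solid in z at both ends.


difference() {
  translate([140, 140, 0]) cylinder(h = 100, r = 140);
  translate([60, 120, -1]) cube([80, 80, 102]);
}


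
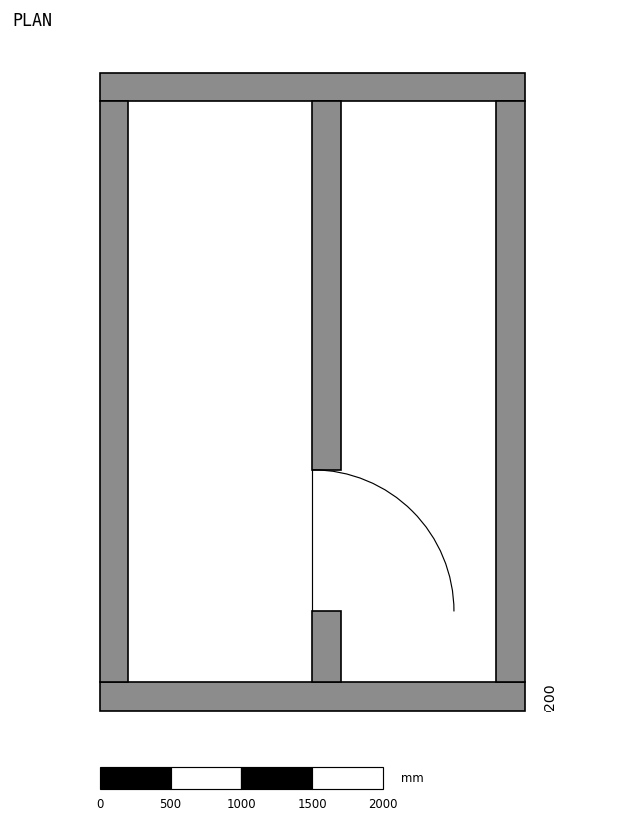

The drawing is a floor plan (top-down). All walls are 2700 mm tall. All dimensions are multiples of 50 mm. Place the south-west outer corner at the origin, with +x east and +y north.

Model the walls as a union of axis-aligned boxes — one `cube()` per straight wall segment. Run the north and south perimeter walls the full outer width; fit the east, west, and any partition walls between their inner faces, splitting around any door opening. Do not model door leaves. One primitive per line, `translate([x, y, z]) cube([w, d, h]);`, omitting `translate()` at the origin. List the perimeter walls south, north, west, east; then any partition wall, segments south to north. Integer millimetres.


cube([3000, 200, 2700]);
translate([0, 4300, 0]) cube([3000, 200, 2700]);
translate([0, 200, 0]) cube([200, 4100, 2700]);
translate([2800, 200, 0]) cube([200, 4100, 2700]);
translate([1500, 200, 0]) cube([200, 500, 2700]);
translate([1500, 1700, 0]) cube([200, 2600, 2700]);


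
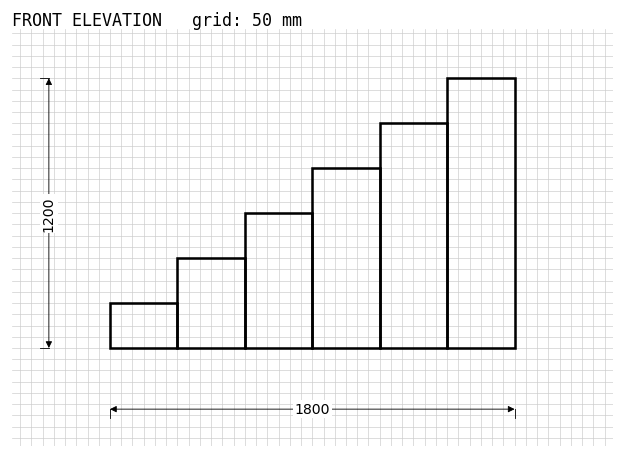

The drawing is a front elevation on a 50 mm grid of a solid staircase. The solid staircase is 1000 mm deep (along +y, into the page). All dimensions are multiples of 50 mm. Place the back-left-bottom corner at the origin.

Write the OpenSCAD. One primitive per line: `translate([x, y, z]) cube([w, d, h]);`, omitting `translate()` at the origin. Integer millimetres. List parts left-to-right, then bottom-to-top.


cube([300, 1000, 200]);
translate([300, 0, 0]) cube([300, 1000, 400]);
translate([600, 0, 0]) cube([300, 1000, 600]);
translate([900, 0, 0]) cube([300, 1000, 800]);
translate([1200, 0, 0]) cube([300, 1000, 1000]);
translate([1500, 0, 0]) cube([300, 1000, 1200]);


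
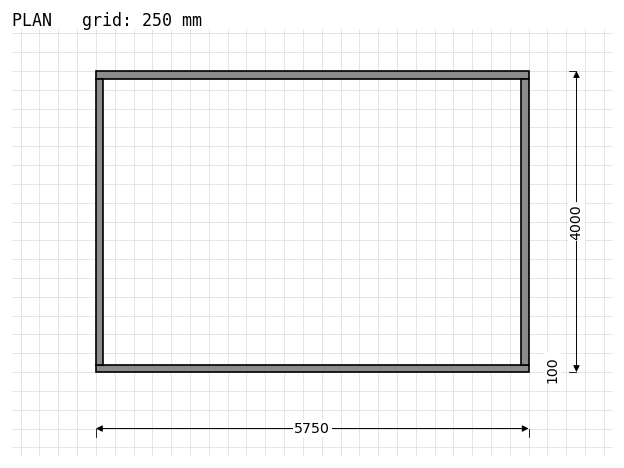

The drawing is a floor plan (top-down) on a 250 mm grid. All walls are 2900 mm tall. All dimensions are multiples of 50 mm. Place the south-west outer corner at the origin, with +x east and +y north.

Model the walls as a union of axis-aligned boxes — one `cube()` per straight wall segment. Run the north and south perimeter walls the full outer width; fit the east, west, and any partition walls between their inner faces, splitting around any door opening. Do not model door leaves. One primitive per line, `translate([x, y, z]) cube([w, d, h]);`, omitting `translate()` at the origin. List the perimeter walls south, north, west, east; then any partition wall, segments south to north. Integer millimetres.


cube([5750, 100, 2900]);
translate([0, 3900, 0]) cube([5750, 100, 2900]);
translate([0, 100, 0]) cube([100, 3800, 2900]);
translate([5650, 100, 0]) cube([100, 3800, 2900]);
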